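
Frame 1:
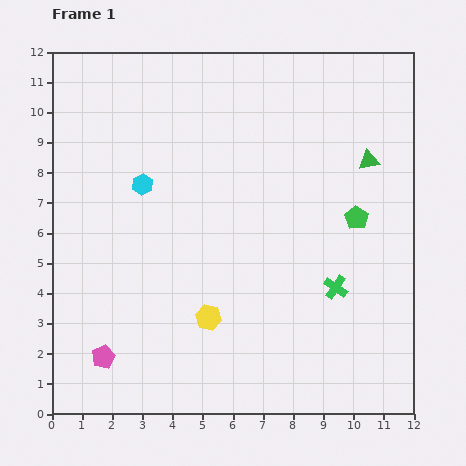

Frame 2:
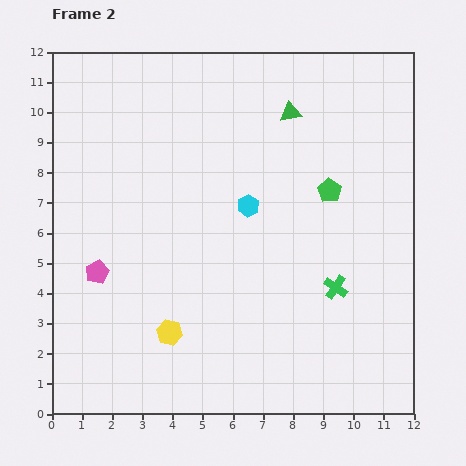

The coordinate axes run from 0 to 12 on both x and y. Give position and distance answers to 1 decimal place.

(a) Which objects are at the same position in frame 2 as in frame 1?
the green cross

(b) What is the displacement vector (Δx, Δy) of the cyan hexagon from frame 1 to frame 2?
(3.5, -0.7)

The cyan hexagon was at (3.0, 7.6) in frame 1 and (6.5, 6.9) in frame 2.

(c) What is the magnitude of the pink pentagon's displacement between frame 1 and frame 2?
2.8

The pink pentagon moved from (1.7, 1.9) to (1.5, 4.7), a distance of √(0.2² + 2.8²) ≈ 2.8.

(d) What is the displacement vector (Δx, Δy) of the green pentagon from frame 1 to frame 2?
(-0.9, 0.9)

The green pentagon was at (10.1, 6.5) in frame 1 and (9.2, 7.4) in frame 2.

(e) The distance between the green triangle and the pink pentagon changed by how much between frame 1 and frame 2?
-2.6

Distance in frame 1: 10.9. Distance in frame 2: 8.3.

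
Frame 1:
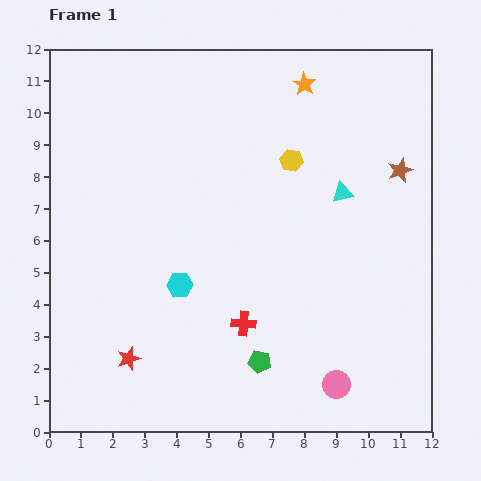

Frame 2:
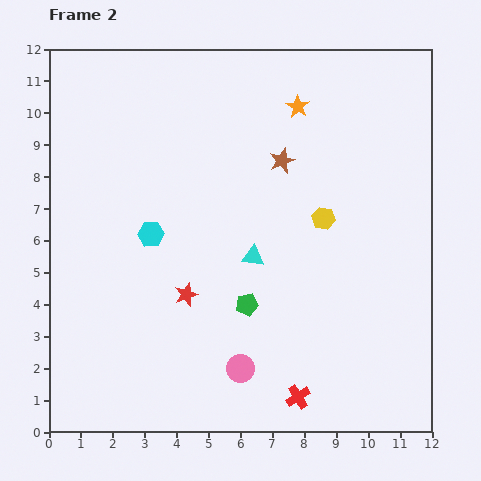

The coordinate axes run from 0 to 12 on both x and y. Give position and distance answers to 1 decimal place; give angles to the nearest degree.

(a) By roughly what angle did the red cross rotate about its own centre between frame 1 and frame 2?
38° counter-clockwise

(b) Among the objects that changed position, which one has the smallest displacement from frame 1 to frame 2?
the orange star

(moved 0.7)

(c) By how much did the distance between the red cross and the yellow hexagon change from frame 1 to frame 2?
+0.4

Distance in frame 1: 5.3. Distance in frame 2: 5.7.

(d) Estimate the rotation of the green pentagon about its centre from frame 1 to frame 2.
22° counter-clockwise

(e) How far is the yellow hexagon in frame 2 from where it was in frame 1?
2.1

The yellow hexagon moved from (7.6, 8.5) to (8.6, 6.7), a distance of √(1.0² + 1.8²) ≈ 2.1.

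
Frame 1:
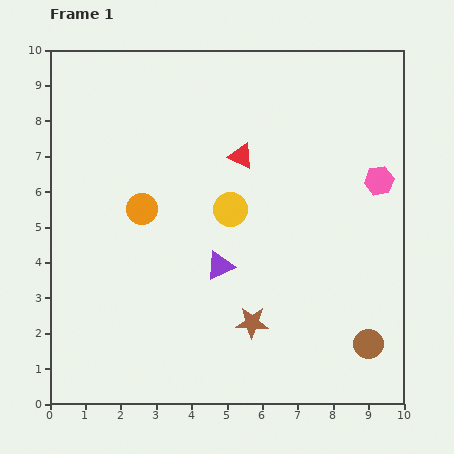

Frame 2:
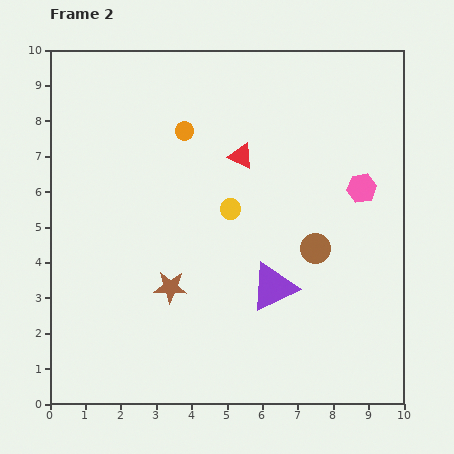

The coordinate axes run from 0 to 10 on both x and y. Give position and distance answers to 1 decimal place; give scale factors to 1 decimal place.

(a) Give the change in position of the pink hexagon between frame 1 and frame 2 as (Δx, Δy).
(-0.5, -0.2)

The pink hexagon was at (9.3, 6.3) in frame 1 and (8.8, 6.1) in frame 2.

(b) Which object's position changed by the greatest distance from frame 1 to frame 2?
the brown circle

(moved 3.1; next 2.5)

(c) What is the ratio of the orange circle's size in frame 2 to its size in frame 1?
0.6×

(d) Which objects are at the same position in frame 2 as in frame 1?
the red triangle, the yellow circle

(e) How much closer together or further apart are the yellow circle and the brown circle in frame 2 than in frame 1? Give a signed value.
-2.8

Distance in frame 1: 5.4. Distance in frame 2: 2.6.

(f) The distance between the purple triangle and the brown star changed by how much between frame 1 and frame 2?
+1.1

Distance in frame 1: 1.8. Distance in frame 2: 2.9.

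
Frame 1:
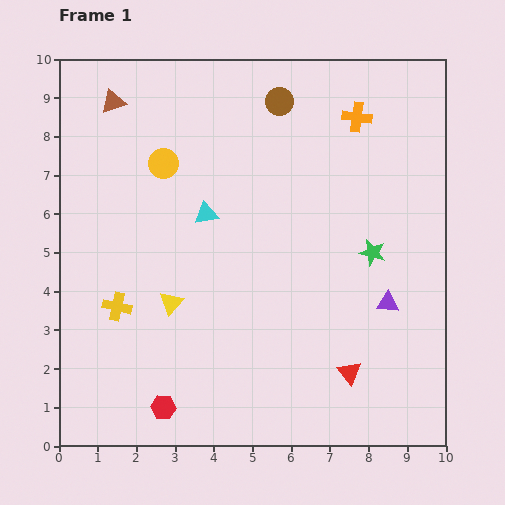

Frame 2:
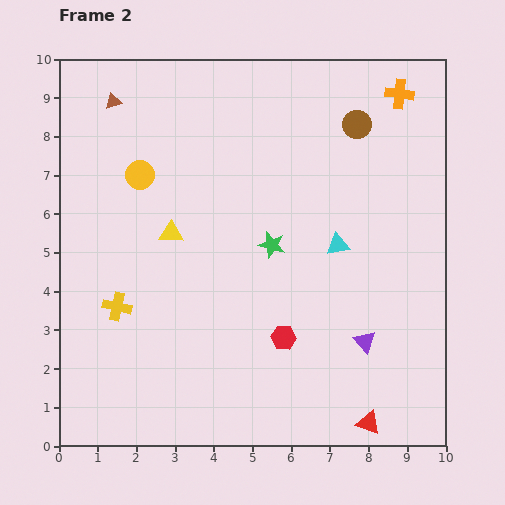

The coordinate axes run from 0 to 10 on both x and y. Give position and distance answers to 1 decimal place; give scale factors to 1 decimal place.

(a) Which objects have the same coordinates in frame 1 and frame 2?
the yellow cross, the brown triangle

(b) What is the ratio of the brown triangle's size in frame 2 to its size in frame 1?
0.7×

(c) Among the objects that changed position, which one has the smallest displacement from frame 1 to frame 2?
the yellow circle

(moved 0.7)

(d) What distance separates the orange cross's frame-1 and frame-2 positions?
1.3

The orange cross moved from (7.7, 8.5) to (8.8, 9.1), a distance of √(1.1² + 0.6²) ≈ 1.3.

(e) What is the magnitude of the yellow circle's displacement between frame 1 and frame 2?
0.7

The yellow circle moved from (2.7, 7.3) to (2.1, 7.0), a distance of √(0.6² + 0.3²) ≈ 0.7.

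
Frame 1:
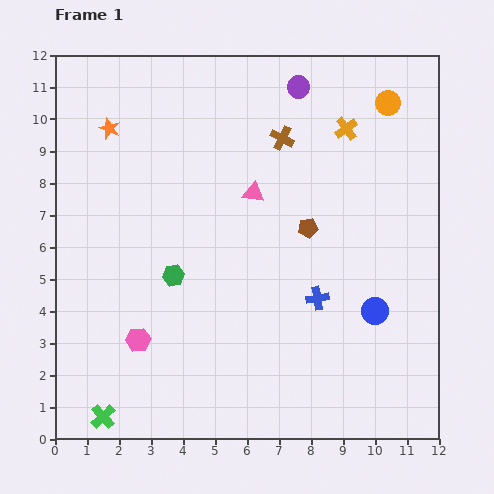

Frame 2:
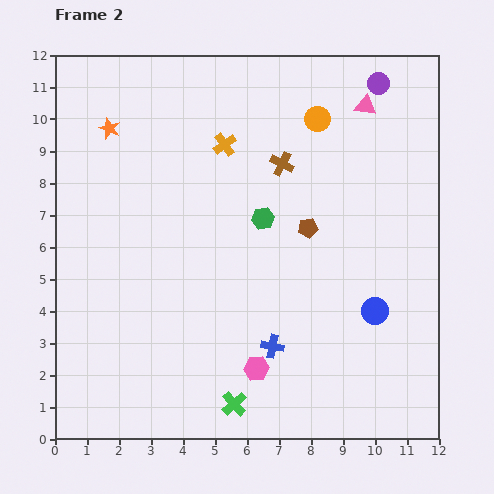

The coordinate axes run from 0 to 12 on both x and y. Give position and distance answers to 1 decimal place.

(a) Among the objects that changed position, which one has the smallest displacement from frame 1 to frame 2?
the brown cross

(moved 0.8)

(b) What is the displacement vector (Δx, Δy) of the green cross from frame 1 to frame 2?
(4.1, 0.4)

The green cross was at (1.5, 0.7) in frame 1 and (5.6, 1.1) in frame 2.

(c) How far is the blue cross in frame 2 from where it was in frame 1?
2.1

The blue cross moved from (8.2, 4.4) to (6.8, 2.9), a distance of √(1.4² + 1.5²) ≈ 2.1.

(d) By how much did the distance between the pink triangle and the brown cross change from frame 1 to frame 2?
+1.3

Distance in frame 1: 1.9. Distance in frame 2: 3.2.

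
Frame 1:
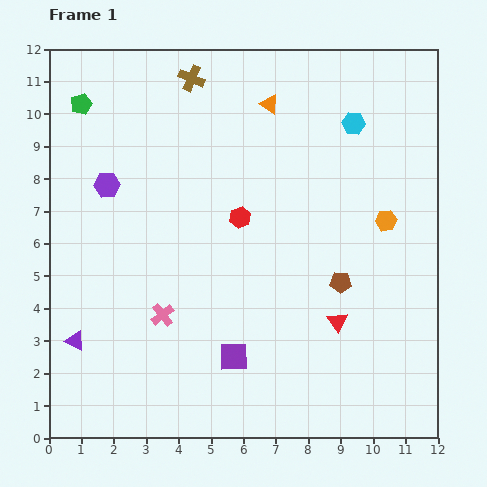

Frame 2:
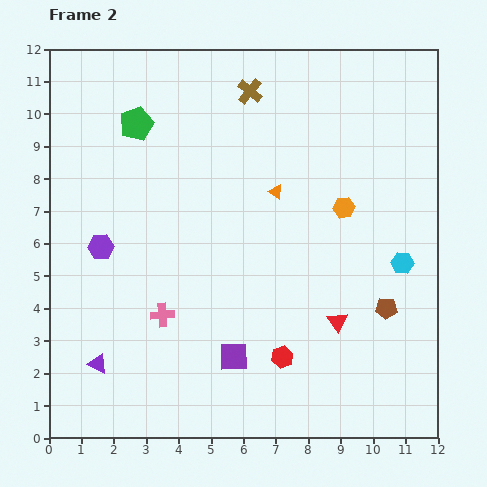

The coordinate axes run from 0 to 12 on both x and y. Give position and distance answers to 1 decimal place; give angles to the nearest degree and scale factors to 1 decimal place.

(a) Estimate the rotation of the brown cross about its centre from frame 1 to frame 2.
16° clockwise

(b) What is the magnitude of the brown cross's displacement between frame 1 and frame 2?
1.8

The brown cross moved from (4.4, 11.1) to (6.2, 10.7), a distance of √(1.8² + 0.4²) ≈ 1.8.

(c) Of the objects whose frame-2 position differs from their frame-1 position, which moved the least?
the purple triangle

(moved 1.0)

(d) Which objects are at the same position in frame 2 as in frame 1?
the red triangle, the purple square, the pink cross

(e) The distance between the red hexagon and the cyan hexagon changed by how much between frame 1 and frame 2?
+0.2

Distance in frame 1: 4.5. Distance in frame 2: 4.7.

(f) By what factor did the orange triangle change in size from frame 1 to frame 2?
0.8×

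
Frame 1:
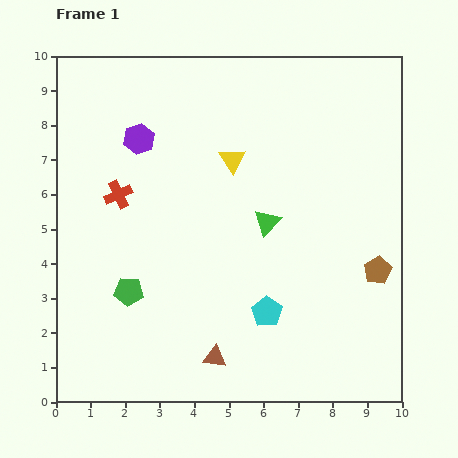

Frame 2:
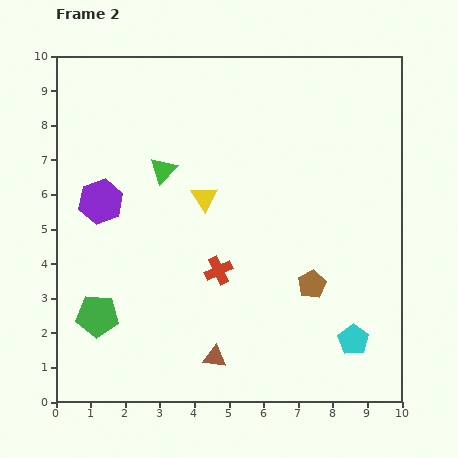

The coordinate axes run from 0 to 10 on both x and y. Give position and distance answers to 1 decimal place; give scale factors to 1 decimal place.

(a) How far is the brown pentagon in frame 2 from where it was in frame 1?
1.9

The brown pentagon moved from (9.3, 3.8) to (7.4, 3.4), a distance of √(1.9² + 0.4²) ≈ 1.9.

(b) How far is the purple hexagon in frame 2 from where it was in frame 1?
2.1

The purple hexagon moved from (2.4, 7.6) to (1.3, 5.8), a distance of √(1.1² + 1.8²) ≈ 2.1.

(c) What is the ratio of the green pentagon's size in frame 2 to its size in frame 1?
1.4×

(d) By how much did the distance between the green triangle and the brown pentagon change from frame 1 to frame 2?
+1.9

Distance in frame 1: 3.5. Distance in frame 2: 5.4.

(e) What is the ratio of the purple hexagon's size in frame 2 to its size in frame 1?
1.5×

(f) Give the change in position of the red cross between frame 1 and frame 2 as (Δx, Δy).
(2.9, -2.2)

The red cross was at (1.8, 6.0) in frame 1 and (4.7, 3.8) in frame 2.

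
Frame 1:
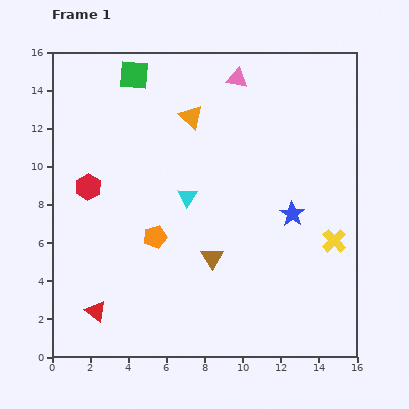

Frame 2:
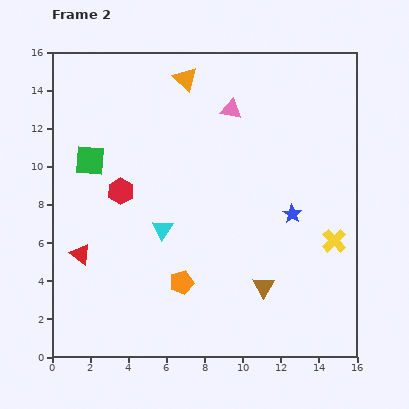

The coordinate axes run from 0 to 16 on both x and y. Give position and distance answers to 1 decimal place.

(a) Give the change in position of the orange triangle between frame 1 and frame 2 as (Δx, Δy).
(-0.3, 2.0)

The orange triangle was at (7.3, 12.6) in frame 1 and (7.0, 14.6) in frame 2.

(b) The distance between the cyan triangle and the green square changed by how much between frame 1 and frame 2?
-1.8

Distance in frame 1: 7.0. Distance in frame 2: 5.2.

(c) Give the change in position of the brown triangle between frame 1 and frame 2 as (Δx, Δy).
(2.7, -1.5)

The brown triangle was at (8.4, 5.2) in frame 1 and (11.1, 3.7) in frame 2.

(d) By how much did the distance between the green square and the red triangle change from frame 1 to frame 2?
-7.7

Distance in frame 1: 12.6. Distance in frame 2: 4.9.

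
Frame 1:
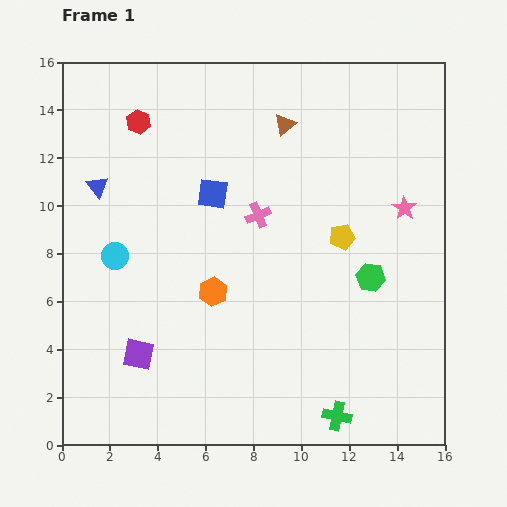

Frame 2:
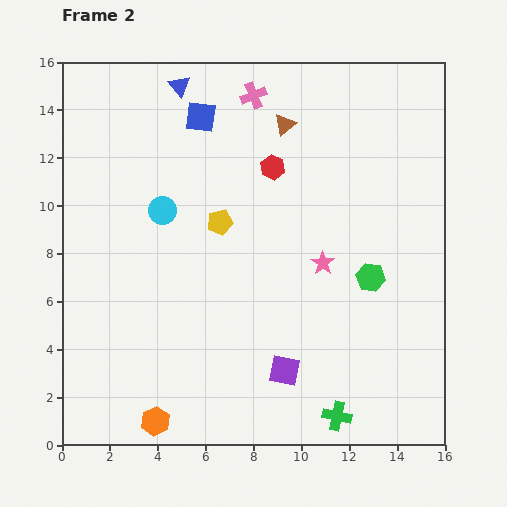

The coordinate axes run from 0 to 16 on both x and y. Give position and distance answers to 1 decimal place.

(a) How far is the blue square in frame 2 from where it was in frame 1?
3.2

The blue square moved from (6.3, 10.5) to (5.8, 13.7), a distance of √(0.5² + 3.2²) ≈ 3.2.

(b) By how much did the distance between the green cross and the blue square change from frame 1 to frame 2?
+3.0

Distance in frame 1: 10.7. Distance in frame 2: 13.7.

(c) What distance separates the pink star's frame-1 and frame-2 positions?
4.1

The pink star moved from (14.3, 9.9) to (10.9, 7.6), a distance of √(3.4² + 2.3²) ≈ 4.1.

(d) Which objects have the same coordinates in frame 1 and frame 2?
the brown triangle, the green cross, the green hexagon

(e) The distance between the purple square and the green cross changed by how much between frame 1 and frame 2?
-5.8

Distance in frame 1: 8.7. Distance in frame 2: 2.9.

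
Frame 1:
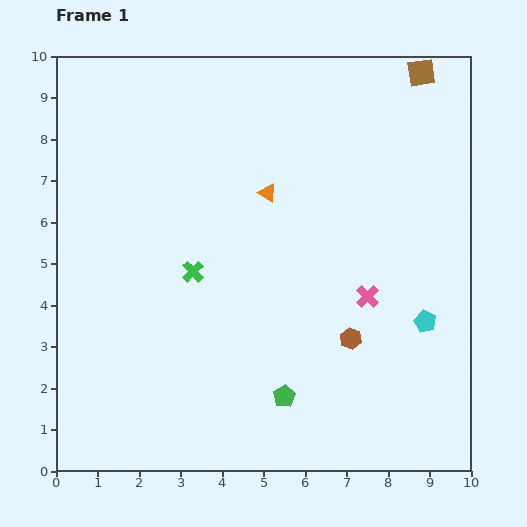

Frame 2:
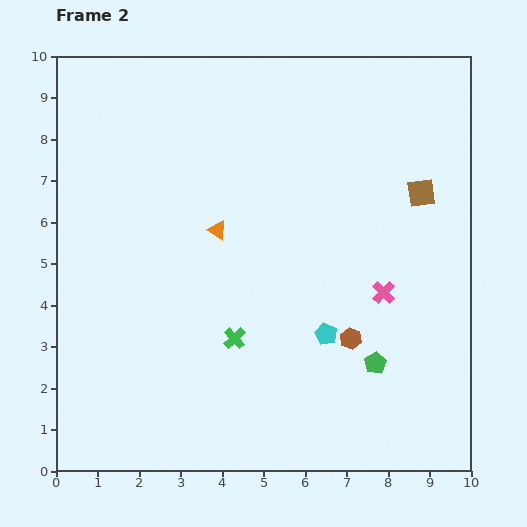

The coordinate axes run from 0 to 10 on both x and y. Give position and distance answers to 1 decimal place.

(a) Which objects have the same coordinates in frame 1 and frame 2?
the brown hexagon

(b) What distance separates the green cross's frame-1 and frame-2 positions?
1.9

The green cross moved from (3.3, 4.8) to (4.3, 3.2), a distance of √(1.0² + 1.6²) ≈ 1.9.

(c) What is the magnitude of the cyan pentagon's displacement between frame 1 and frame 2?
2.4

The cyan pentagon moved from (8.9, 3.6) to (6.5, 3.3), a distance of √(2.4² + 0.3²) ≈ 2.4.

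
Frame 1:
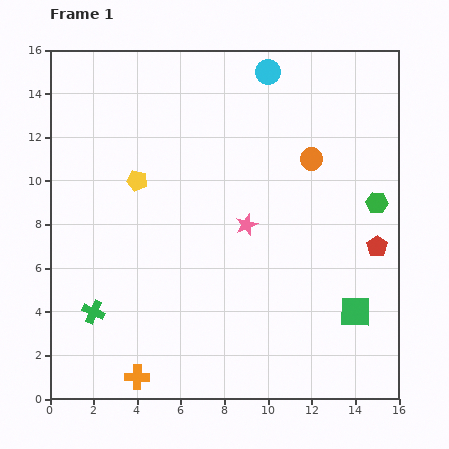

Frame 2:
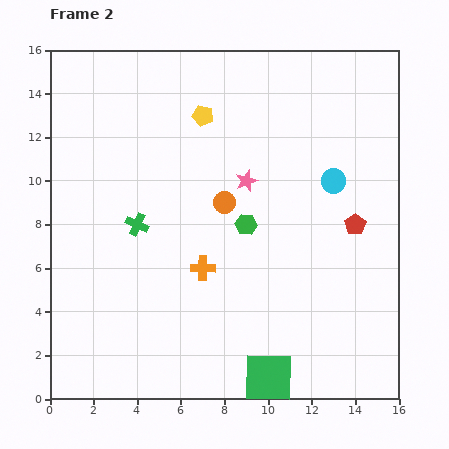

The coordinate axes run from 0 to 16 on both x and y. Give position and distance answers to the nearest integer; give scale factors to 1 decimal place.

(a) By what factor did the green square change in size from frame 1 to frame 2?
1.6×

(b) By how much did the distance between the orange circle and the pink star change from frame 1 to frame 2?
-3

Distance in frame 1: 4. Distance in frame 2: 1.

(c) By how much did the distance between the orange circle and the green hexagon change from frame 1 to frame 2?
-3

Distance in frame 1: 4. Distance in frame 2: 1.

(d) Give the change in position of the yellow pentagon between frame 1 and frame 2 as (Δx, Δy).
(3, 3)

The yellow pentagon was at (4, 10) in frame 1 and (7, 13) in frame 2.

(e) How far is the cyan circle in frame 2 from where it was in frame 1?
6

The cyan circle moved from (10, 15) to (13, 10), a distance of √(3² + 5²) ≈ 6.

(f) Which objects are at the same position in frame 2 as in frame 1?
none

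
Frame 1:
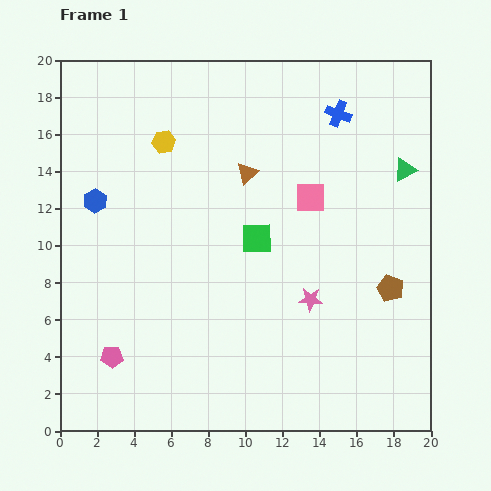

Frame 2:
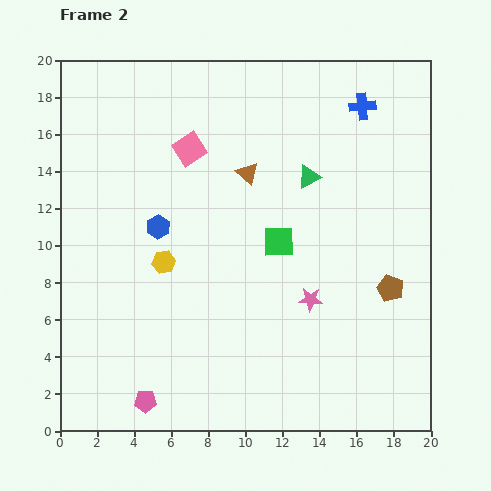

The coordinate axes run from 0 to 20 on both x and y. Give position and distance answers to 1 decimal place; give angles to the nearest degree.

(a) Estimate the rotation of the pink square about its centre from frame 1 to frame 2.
32° counter-clockwise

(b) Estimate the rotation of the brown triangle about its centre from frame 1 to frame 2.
33° counter-clockwise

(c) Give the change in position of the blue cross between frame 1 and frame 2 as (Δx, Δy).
(1.3, 0.4)

The blue cross was at (15.0, 17.1) in frame 1 and (16.3, 17.5) in frame 2.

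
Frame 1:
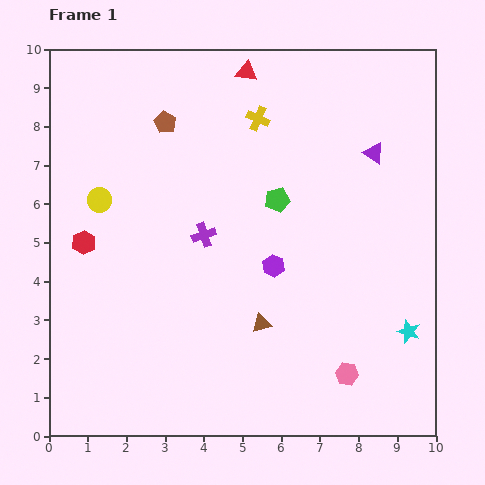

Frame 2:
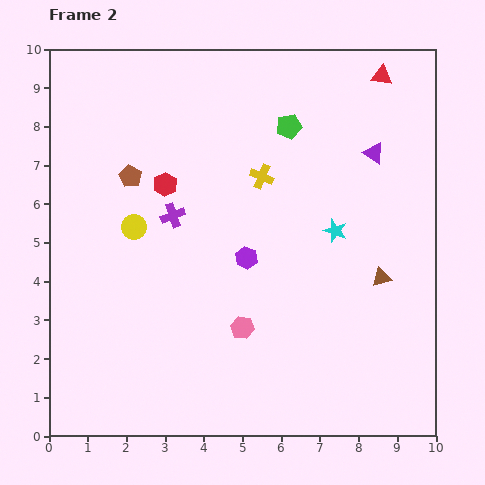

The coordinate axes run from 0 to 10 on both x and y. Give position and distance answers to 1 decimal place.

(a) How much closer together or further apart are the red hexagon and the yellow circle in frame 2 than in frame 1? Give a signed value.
+0.2

Distance in frame 1: 1.2. Distance in frame 2: 1.4.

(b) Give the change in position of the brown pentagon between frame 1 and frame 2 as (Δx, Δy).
(-0.9, -1.4)

The brown pentagon was at (3.0, 8.1) in frame 1 and (2.1, 6.7) in frame 2.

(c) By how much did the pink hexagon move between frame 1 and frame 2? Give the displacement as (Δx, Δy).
(-2.7, 1.2)

The pink hexagon was at (7.7, 1.6) in frame 1 and (5.0, 2.8) in frame 2.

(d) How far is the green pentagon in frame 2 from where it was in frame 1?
1.9

The green pentagon moved from (5.9, 6.1) to (6.2, 8.0), a distance of √(0.3² + 1.9²) ≈ 1.9.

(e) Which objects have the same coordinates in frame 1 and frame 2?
the purple triangle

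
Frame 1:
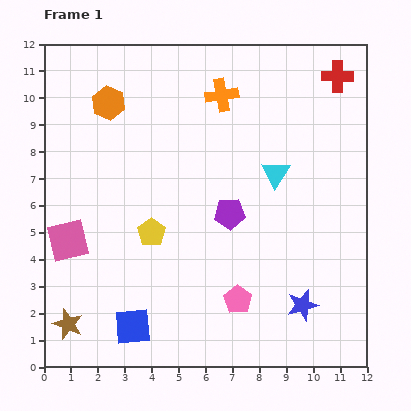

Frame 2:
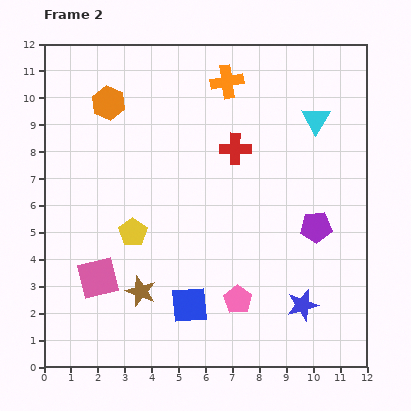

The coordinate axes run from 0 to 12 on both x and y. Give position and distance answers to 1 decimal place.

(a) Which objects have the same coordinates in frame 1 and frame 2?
the orange hexagon, the blue star, the pink pentagon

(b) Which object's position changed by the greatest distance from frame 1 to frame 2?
the red cross

(moved 4.7; next 3.2)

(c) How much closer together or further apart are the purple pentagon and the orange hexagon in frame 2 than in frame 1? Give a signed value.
+2.9

Distance in frame 1: 6.1. Distance in frame 2: 9.0.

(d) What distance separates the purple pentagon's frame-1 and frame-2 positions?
3.2

The purple pentagon moved from (6.9, 5.7) to (10.1, 5.2), a distance of √(3.2² + 0.5²) ≈ 3.2.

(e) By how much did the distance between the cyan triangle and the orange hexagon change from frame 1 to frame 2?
+1.0

Distance in frame 1: 6.7. Distance in frame 2: 7.7.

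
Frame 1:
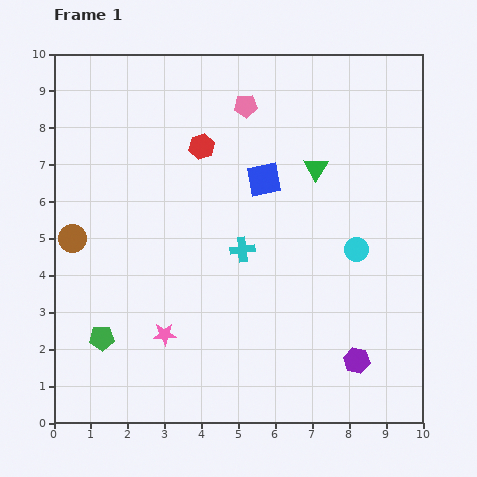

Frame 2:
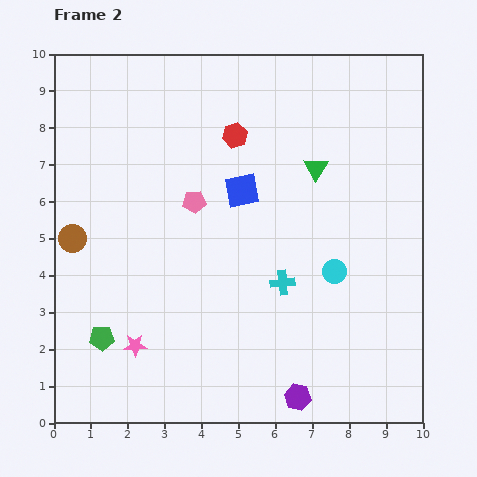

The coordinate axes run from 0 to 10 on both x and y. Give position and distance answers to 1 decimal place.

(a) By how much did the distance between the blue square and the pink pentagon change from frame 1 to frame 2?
-0.8

Distance in frame 1: 2.1. Distance in frame 2: 1.3.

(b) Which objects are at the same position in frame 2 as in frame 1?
the brown circle, the green pentagon, the green triangle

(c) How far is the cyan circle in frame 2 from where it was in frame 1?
0.8

The cyan circle moved from (8.2, 4.7) to (7.6, 4.1), a distance of √(0.6² + 0.6²) ≈ 0.8.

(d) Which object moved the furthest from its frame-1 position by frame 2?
the pink pentagon

(moved 3.0; next 1.9)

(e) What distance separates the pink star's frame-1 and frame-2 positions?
0.9

The pink star moved from (3.0, 2.4) to (2.2, 2.1), a distance of √(0.8² + 0.3²) ≈ 0.9.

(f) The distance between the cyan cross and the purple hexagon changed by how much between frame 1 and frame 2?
-1.2

Distance in frame 1: 4.3. Distance in frame 2: 3.1.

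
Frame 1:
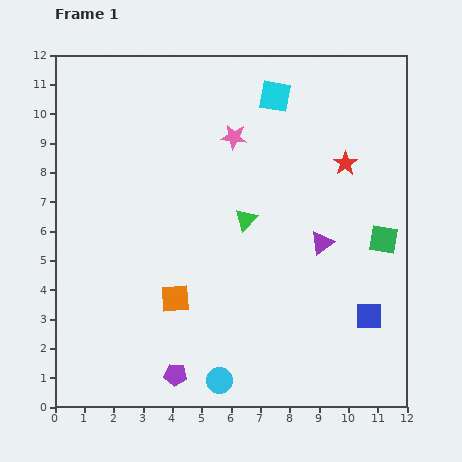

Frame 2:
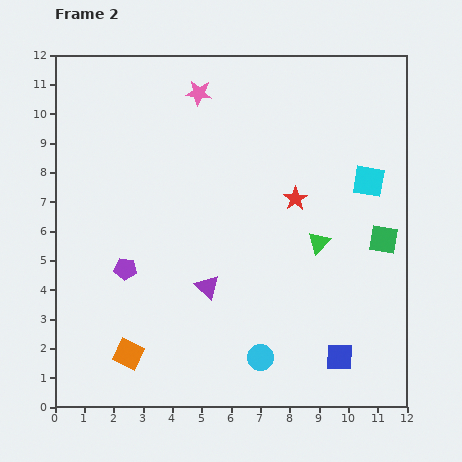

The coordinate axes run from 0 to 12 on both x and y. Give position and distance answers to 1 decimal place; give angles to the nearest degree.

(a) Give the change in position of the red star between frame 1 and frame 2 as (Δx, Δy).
(-1.7, -1.2)

The red star was at (9.9, 8.3) in frame 1 and (8.2, 7.1) in frame 2.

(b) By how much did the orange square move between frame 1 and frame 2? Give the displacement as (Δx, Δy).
(-1.6, -1.9)

The orange square was at (4.1, 3.7) in frame 1 and (2.5, 1.8) in frame 2.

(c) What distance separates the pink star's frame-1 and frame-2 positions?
1.9

The pink star moved from (6.1, 9.2) to (4.9, 10.7), a distance of √(1.2² + 1.5²) ≈ 1.9.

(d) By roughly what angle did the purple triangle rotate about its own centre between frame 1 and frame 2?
41° counter-clockwise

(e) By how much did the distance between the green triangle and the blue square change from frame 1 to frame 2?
-1.3

Distance in frame 1: 5.3. Distance in frame 2: 4.0.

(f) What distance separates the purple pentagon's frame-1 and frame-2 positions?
4.0

The purple pentagon moved from (4.1, 1.1) to (2.4, 4.7), a distance of √(1.7² + 3.6²) ≈ 4.0.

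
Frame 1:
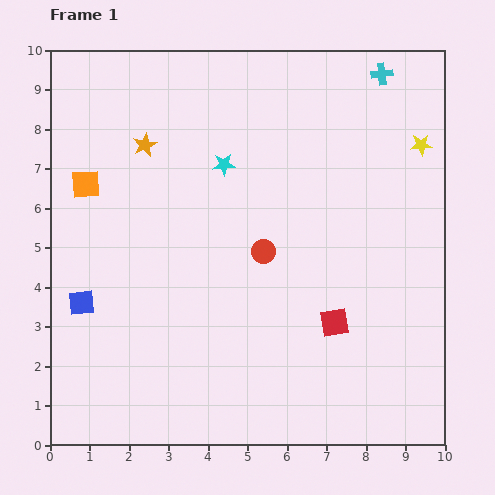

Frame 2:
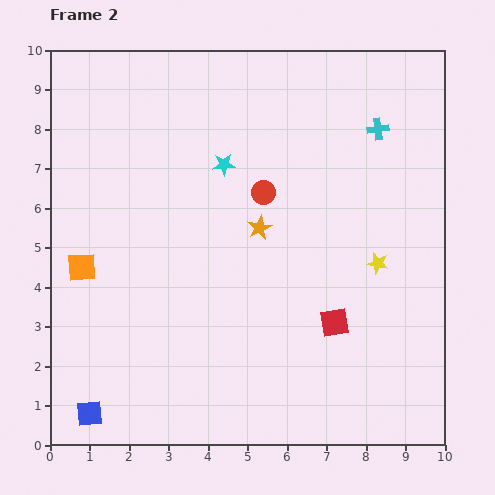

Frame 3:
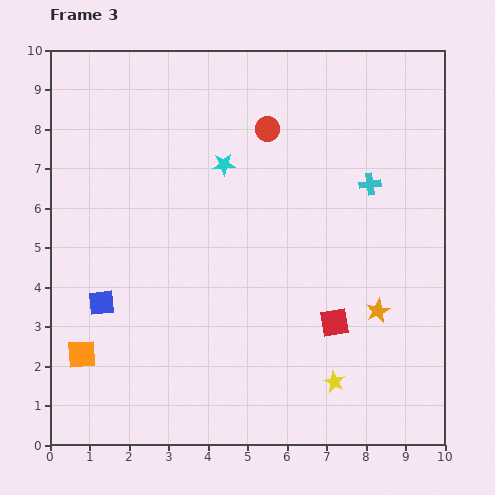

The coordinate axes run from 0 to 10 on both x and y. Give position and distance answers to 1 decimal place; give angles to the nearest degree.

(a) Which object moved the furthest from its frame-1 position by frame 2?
the orange star

(moved 3.6; next 3.2)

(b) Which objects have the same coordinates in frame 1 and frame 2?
the red square, the cyan star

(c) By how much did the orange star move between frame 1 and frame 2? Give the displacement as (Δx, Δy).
(2.9, -2.1)

The orange star was at (2.4, 7.6) in frame 1 and (5.3, 5.5) in frame 2.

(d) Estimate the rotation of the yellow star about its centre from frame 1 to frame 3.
30° clockwise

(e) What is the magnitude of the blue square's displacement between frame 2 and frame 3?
2.8

The blue square moved from (1.0, 0.8) to (1.3, 3.6), a distance of √(0.3² + 2.8²) ≈ 2.8.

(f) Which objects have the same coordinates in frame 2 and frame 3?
the red square, the cyan star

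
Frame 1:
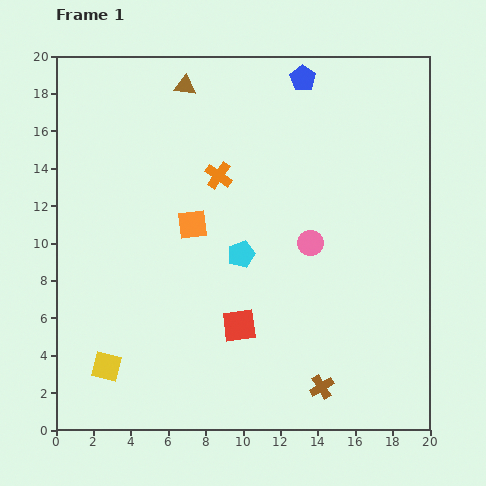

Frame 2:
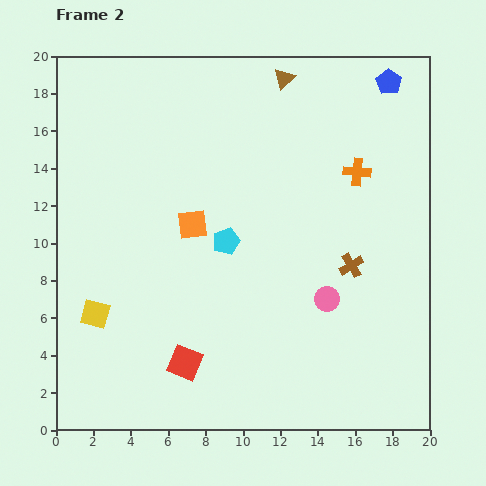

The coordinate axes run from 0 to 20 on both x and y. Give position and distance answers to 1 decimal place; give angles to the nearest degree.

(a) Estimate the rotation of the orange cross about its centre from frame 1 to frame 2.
30° counter-clockwise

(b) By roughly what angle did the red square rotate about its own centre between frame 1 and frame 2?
30° clockwise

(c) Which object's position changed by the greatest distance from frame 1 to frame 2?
the orange cross

(moved 7.4; next 6.7)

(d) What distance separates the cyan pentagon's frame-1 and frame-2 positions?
1.1

The cyan pentagon moved from (9.9, 9.4) to (9.1, 10.1), a distance of √(0.8² + 0.7²) ≈ 1.1.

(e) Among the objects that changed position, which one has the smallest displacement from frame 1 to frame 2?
the cyan pentagon

(moved 1.1)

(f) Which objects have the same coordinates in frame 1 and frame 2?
the orange square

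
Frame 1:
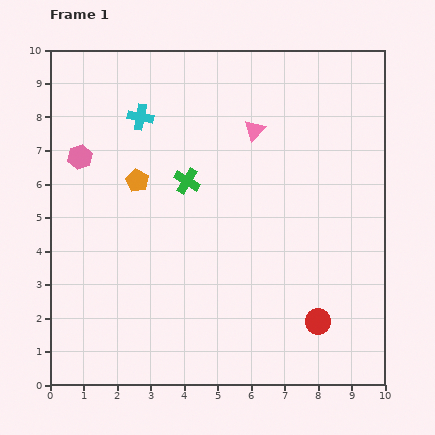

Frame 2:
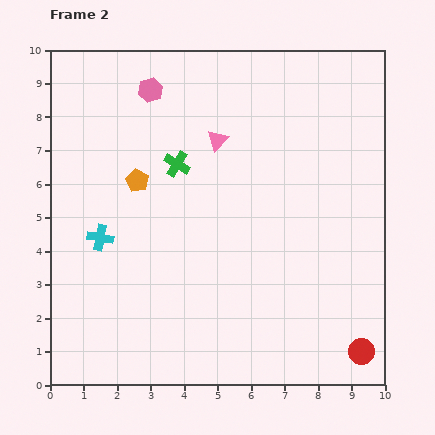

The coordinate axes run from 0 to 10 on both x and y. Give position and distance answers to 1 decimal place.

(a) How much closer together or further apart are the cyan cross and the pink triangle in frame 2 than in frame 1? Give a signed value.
+1.1

Distance in frame 1: 3.4. Distance in frame 2: 4.5.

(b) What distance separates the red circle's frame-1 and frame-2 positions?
1.6

The red circle moved from (8.0, 1.9) to (9.3, 1.0), a distance of √(1.3² + 0.9²) ≈ 1.6.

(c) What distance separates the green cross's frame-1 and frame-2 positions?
0.6

The green cross moved from (4.1, 6.1) to (3.8, 6.6), a distance of √(0.3² + 0.5²) ≈ 0.6.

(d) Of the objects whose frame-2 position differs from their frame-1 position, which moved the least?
the green cross

(moved 0.6)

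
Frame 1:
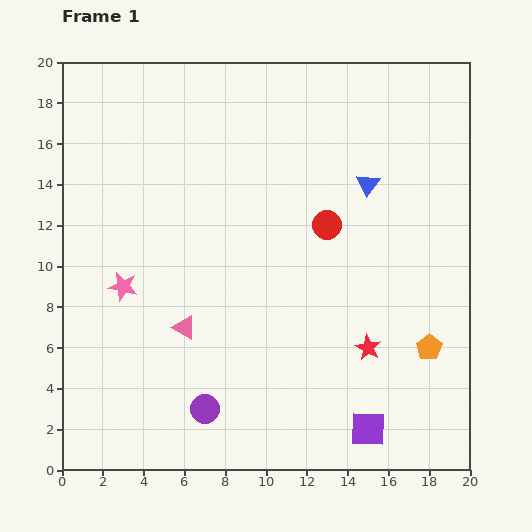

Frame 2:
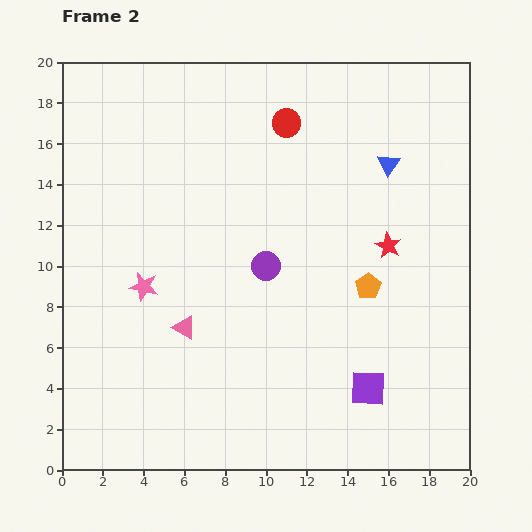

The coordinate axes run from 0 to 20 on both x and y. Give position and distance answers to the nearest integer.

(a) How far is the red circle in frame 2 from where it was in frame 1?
5

The red circle moved from (13, 12) to (11, 17), a distance of √(2² + 5²) ≈ 5.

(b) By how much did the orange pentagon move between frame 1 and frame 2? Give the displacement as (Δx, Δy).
(-3, 3)

The orange pentagon was at (18, 6) in frame 1 and (15, 9) in frame 2.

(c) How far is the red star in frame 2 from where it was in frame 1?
5

The red star moved from (15, 6) to (16, 11), a distance of √(1² + 5²) ≈ 5.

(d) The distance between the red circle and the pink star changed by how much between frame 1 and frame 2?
+1

Distance in frame 1: 10. Distance in frame 2: 11.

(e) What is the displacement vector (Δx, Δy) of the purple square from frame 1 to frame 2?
(0, 2)

The purple square was at (15, 2) in frame 1 and (15, 4) in frame 2.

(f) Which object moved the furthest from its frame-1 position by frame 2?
the purple circle

(moved 8; next 5)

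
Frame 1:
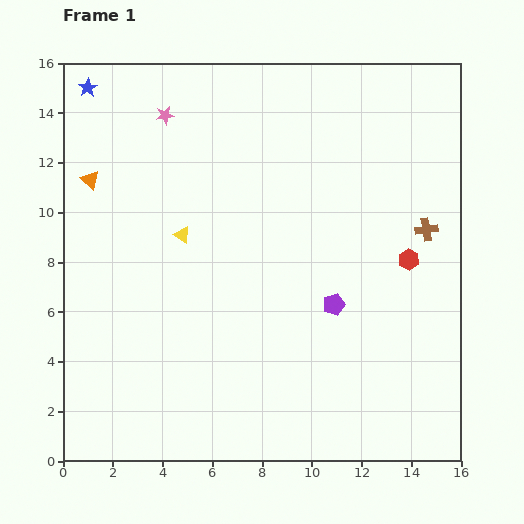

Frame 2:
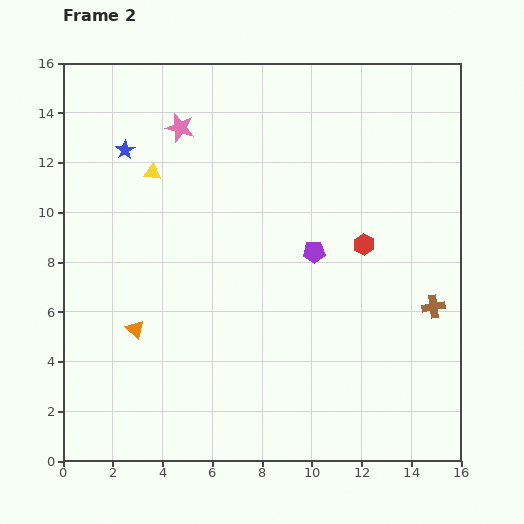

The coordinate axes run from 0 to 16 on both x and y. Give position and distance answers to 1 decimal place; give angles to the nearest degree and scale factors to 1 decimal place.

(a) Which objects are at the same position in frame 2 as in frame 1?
none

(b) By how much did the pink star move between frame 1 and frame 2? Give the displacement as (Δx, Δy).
(0.6, -0.5)

The pink star was at (4.1, 13.9) in frame 1 and (4.7, 13.4) in frame 2.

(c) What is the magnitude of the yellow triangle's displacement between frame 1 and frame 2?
2.8

The yellow triangle moved from (4.8, 9.1) to (3.6, 11.6), a distance of √(1.2² + 2.5²) ≈ 2.8.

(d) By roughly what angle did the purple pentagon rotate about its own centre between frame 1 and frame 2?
16° clockwise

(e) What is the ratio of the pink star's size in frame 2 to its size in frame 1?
1.6×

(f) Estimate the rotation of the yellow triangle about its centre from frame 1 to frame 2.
27° counter-clockwise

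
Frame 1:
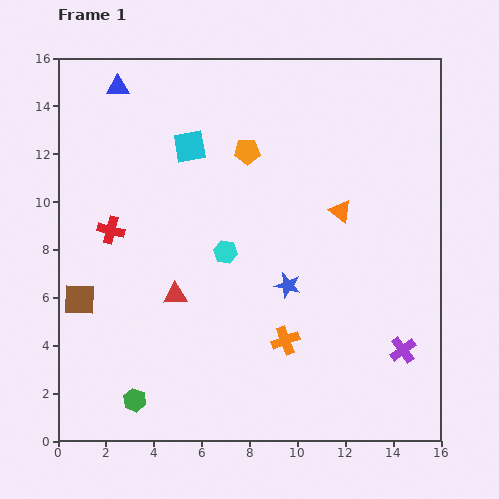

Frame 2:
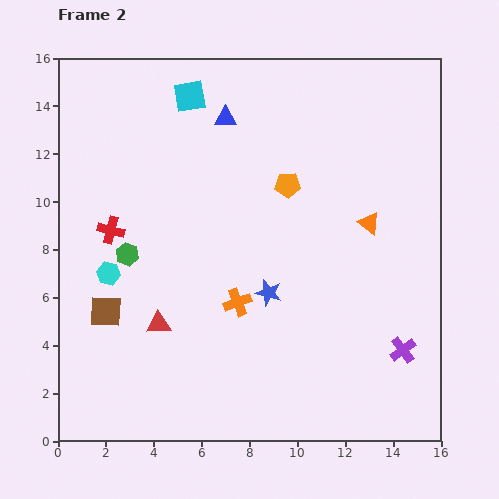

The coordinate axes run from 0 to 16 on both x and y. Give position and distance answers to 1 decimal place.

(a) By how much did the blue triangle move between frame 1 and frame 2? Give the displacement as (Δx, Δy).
(4.5, -1.3)

The blue triangle was at (2.5, 14.8) in frame 1 and (7.0, 13.5) in frame 2.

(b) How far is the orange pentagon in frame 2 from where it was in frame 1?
2.2

The orange pentagon moved from (7.9, 12.1) to (9.6, 10.7), a distance of √(1.7² + 1.4²) ≈ 2.2.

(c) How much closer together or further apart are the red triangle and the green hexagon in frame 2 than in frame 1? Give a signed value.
-1.5

Distance in frame 1: 4.7. Distance in frame 2: 3.2.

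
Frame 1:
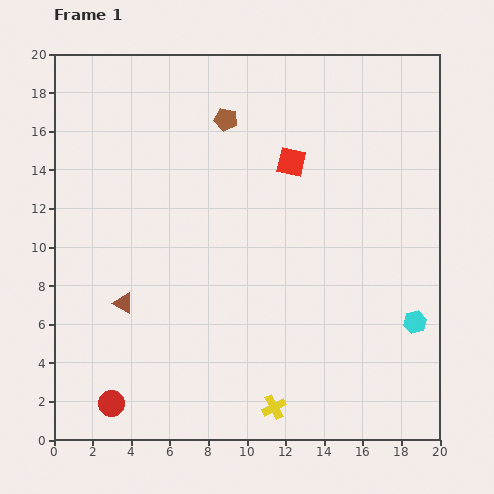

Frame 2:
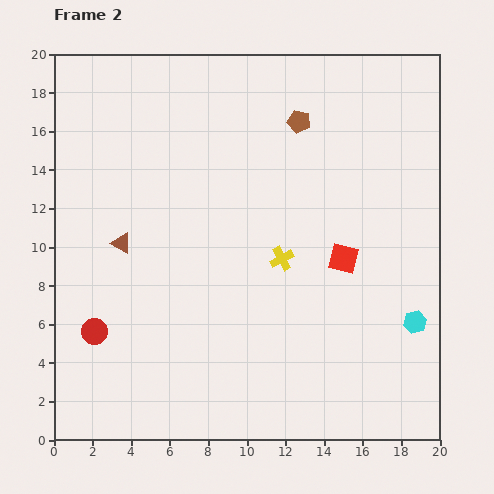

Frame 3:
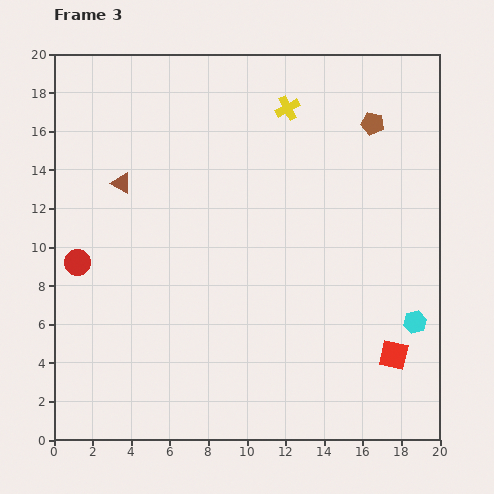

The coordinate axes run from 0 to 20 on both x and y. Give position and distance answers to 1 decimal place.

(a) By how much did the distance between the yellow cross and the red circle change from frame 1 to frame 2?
+2.0

Distance in frame 1: 8.4. Distance in frame 2: 10.4.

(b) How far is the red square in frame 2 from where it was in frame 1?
5.7

The red square moved from (12.3, 14.4) to (15.0, 9.4), a distance of √(2.7² + 5.0²) ≈ 5.7.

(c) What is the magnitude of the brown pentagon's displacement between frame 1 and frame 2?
3.8

The brown pentagon moved from (8.9, 16.6) to (12.7, 16.5), a distance of √(3.8² + 0.1²) ≈ 3.8.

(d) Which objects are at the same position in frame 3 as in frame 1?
the cyan hexagon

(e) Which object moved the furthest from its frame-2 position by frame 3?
the yellow cross

(moved 7.8; next 5.6)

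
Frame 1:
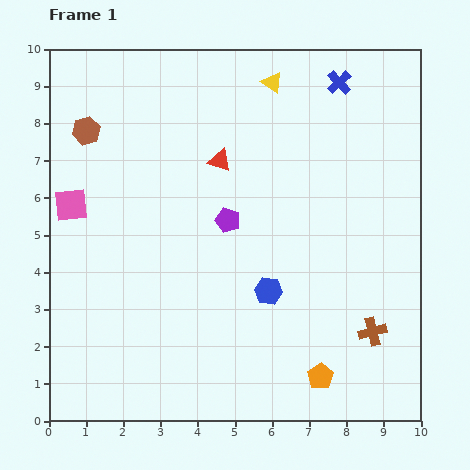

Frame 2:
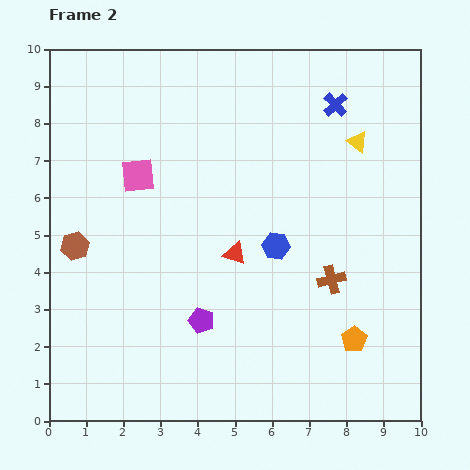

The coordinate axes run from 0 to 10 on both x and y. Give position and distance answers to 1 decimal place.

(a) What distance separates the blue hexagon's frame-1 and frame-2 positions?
1.2

The blue hexagon moved from (5.9, 3.5) to (6.1, 4.7), a distance of √(0.2² + 1.2²) ≈ 1.2.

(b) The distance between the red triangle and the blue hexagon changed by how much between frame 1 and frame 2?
-2.6

Distance in frame 1: 3.7. Distance in frame 2: 1.1.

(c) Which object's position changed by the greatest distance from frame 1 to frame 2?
the brown hexagon

(moved 3.1; next 2.8)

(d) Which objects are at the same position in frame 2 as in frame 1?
none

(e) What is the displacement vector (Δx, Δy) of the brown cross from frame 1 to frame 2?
(-1.1, 1.4)

The brown cross was at (8.7, 2.4) in frame 1 and (7.6, 3.8) in frame 2.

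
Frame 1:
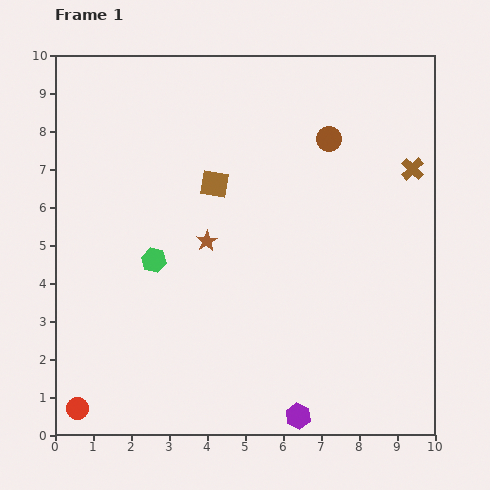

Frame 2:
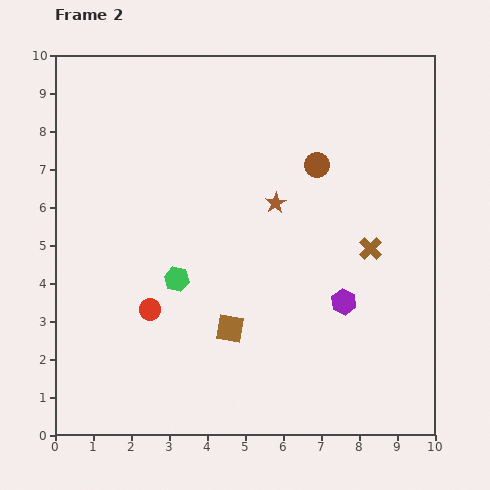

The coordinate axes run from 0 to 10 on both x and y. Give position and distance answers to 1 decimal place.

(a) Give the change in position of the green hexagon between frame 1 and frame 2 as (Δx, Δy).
(0.6, -0.5)

The green hexagon was at (2.6, 4.6) in frame 1 and (3.2, 4.1) in frame 2.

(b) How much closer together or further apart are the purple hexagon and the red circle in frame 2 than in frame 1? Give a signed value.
-0.7

Distance in frame 1: 5.8. Distance in frame 2: 5.1.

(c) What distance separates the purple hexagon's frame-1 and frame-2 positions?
3.2

The purple hexagon moved from (6.4, 0.5) to (7.6, 3.5), a distance of √(1.2² + 3.0²) ≈ 3.2.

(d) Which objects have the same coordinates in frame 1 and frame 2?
none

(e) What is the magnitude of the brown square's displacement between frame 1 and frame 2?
3.8

The brown square moved from (4.2, 6.6) to (4.6, 2.8), a distance of √(0.4² + 3.8²) ≈ 3.8.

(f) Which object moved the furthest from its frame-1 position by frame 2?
the brown square

(moved 3.8; next 3.2)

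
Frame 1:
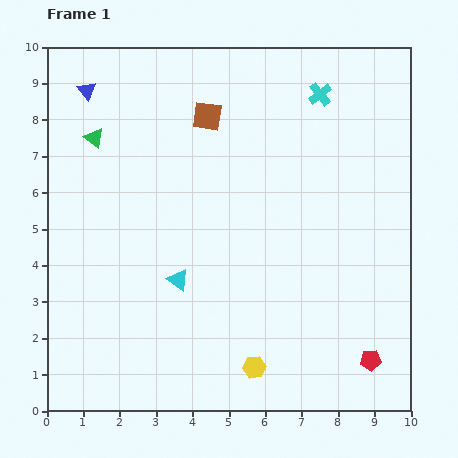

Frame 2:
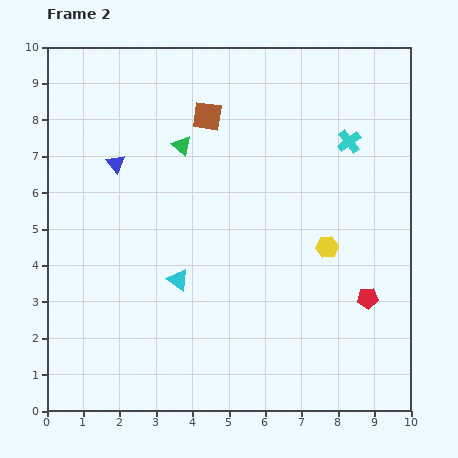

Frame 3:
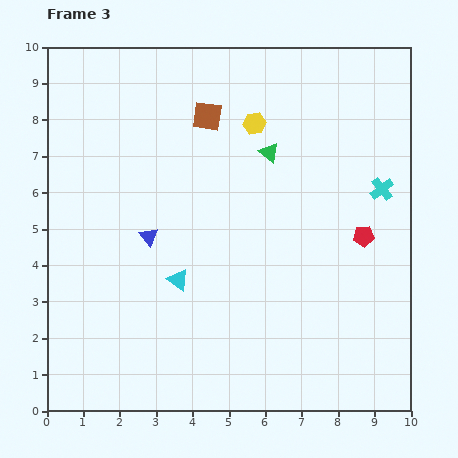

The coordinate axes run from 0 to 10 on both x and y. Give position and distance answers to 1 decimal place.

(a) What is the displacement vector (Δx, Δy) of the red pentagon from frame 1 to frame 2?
(-0.1, 1.7)

The red pentagon was at (8.9, 1.4) in frame 1 and (8.8, 3.1) in frame 2.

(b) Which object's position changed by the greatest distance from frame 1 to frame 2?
the yellow hexagon

(moved 3.9; next 2.4)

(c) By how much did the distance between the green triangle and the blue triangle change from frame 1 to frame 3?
+2.7

Distance in frame 1: 1.3. Distance in frame 3: 4.0.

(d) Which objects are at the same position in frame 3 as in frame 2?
the cyan triangle, the brown square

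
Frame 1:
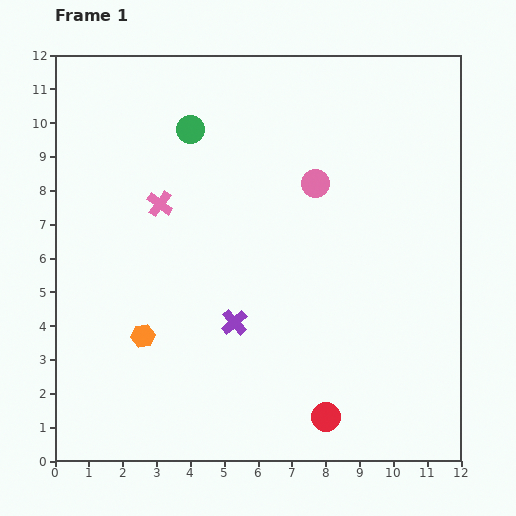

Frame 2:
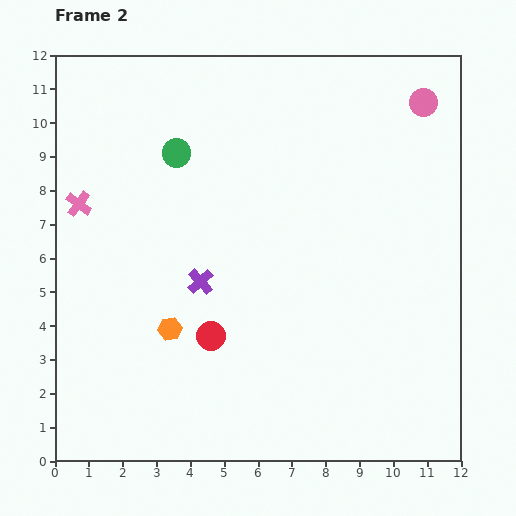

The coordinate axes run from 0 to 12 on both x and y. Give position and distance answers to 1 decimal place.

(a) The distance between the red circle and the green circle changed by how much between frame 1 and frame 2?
-3.9

Distance in frame 1: 9.4. Distance in frame 2: 5.5.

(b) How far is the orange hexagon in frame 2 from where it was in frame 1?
0.8

The orange hexagon moved from (2.6, 3.7) to (3.4, 3.9), a distance of √(0.8² + 0.2²) ≈ 0.8.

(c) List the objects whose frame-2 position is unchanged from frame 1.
none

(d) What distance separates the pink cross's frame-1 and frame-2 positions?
2.4

The pink cross moved from (3.1, 7.6) to (0.7, 7.6), a distance of √(2.4² + 0.0²) ≈ 2.4.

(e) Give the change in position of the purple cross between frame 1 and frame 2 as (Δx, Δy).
(-1.0, 1.2)

The purple cross was at (5.3, 4.1) in frame 1 and (4.3, 5.3) in frame 2.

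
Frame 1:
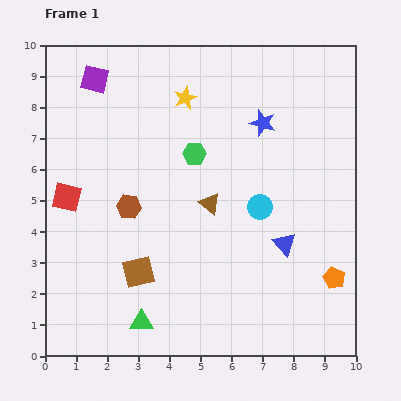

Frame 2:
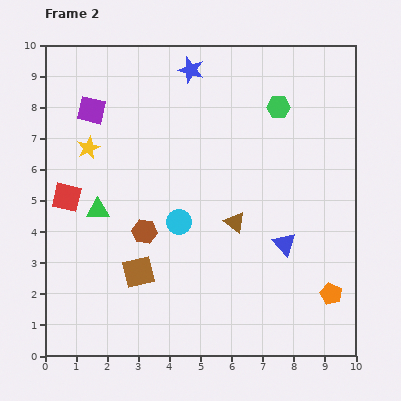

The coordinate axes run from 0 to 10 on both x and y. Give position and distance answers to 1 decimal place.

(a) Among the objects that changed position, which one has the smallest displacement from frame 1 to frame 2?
the orange pentagon

(moved 0.5)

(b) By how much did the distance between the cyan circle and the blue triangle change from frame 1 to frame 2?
+2.1

Distance in frame 1: 1.4. Distance in frame 2: 3.5.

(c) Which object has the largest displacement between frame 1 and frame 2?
the green triangle

(moved 3.9; next 3.5)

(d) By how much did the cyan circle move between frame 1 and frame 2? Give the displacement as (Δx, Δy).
(-2.6, -0.5)

The cyan circle was at (6.9, 4.8) in frame 1 and (4.3, 4.3) in frame 2.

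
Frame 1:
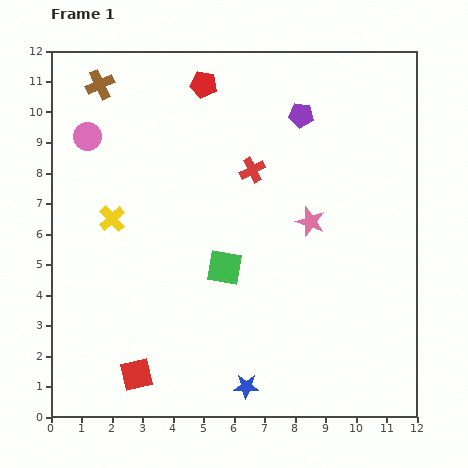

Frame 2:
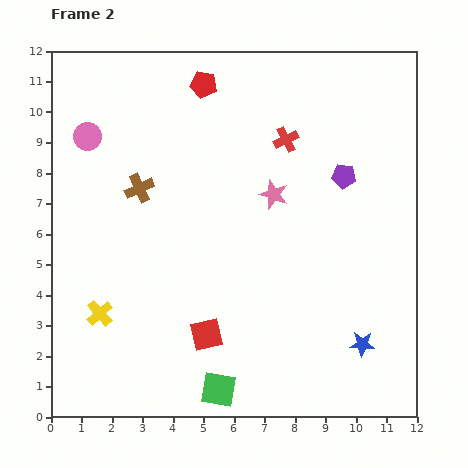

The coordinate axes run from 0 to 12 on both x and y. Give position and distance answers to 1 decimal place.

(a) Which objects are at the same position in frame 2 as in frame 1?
the red pentagon, the pink circle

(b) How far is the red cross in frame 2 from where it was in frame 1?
1.5

The red cross moved from (6.6, 8.1) to (7.7, 9.1), a distance of √(1.1² + 1.0²) ≈ 1.5.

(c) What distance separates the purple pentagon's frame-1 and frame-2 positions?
2.4

The purple pentagon moved from (8.2, 9.9) to (9.6, 7.9), a distance of √(1.4² + 2.0²) ≈ 2.4.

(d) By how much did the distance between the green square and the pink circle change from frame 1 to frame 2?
+3.1

Distance in frame 1: 6.2. Distance in frame 2: 9.3.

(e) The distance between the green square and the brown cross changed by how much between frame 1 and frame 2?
-0.2

Distance in frame 1: 7.3. Distance in frame 2: 7.1.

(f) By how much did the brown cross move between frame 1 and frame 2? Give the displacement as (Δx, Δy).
(1.3, -3.4)

The brown cross was at (1.6, 10.9) in frame 1 and (2.9, 7.5) in frame 2.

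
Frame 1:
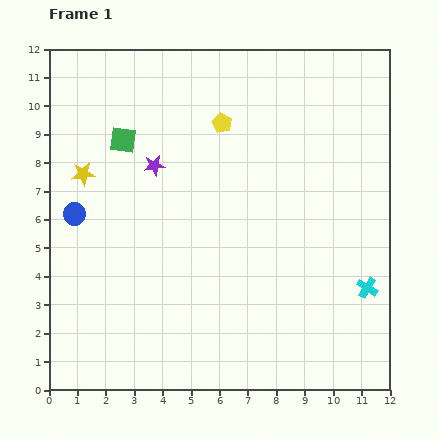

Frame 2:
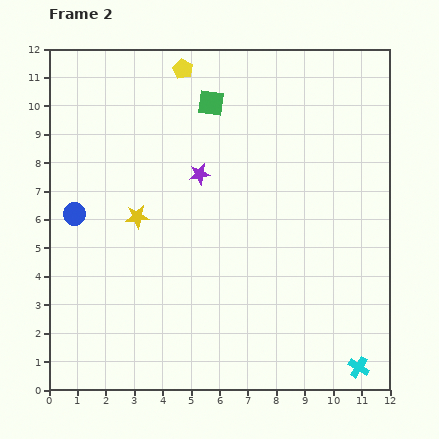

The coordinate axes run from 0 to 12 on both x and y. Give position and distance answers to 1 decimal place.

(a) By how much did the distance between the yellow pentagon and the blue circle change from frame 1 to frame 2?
+0.3

Distance in frame 1: 6.1. Distance in frame 2: 6.4.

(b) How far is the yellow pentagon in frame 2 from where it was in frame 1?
2.4

The yellow pentagon moved from (6.1, 9.4) to (4.7, 11.3), a distance of √(1.4² + 1.9²) ≈ 2.4.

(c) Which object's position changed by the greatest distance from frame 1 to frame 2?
the green square

(moved 3.4; next 2.8)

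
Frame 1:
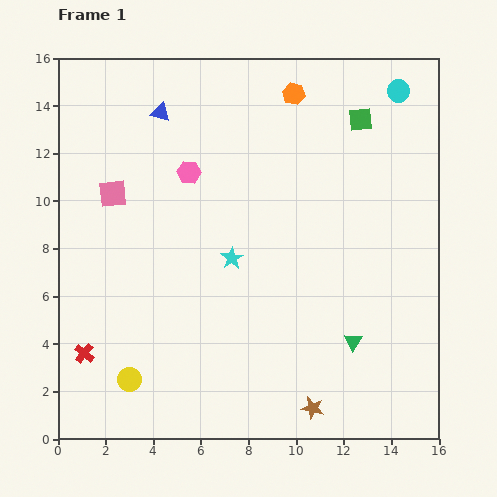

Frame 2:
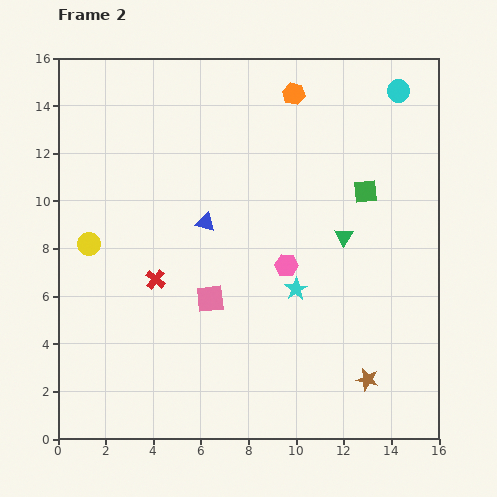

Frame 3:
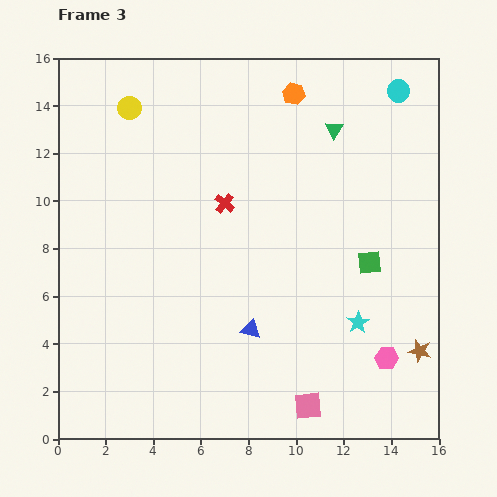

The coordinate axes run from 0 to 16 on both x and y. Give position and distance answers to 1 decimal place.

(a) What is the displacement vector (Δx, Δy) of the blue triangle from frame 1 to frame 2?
(1.9, -4.6)

The blue triangle was at (4.3, 13.7) in frame 1 and (6.2, 9.1) in frame 2.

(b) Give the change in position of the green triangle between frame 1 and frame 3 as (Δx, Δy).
(-0.8, 8.9)

The green triangle was at (12.4, 4.1) in frame 1 and (11.6, 13.0) in frame 3.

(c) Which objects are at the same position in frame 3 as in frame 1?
the cyan circle, the orange hexagon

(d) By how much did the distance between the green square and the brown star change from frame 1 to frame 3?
-8.0

Distance in frame 1: 12.3. Distance in frame 3: 4.3.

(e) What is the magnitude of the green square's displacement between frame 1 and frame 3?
6.0

The green square moved from (12.7, 13.4) to (13.1, 7.4), a distance of √(0.4² + 6.0²) ≈ 6.0.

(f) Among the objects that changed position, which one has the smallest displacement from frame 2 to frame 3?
the brown star

(moved 2.5)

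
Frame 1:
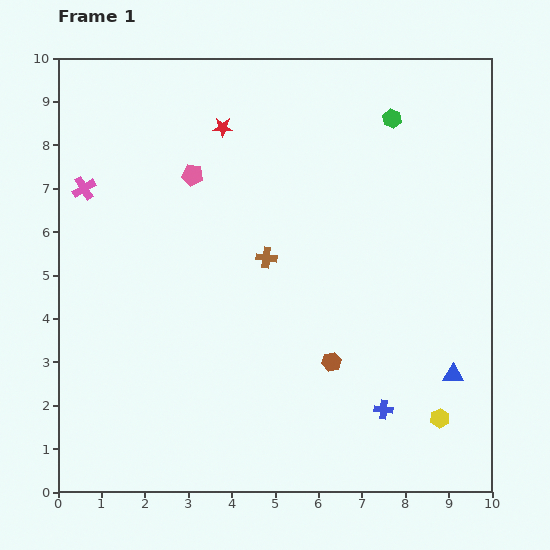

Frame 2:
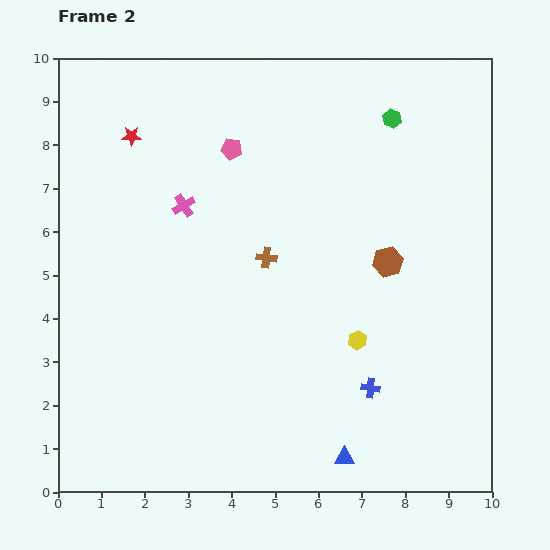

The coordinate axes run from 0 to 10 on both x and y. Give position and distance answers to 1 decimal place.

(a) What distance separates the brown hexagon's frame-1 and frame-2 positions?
2.6

The brown hexagon moved from (6.3, 3.0) to (7.6, 5.3), a distance of √(1.3² + 2.3²) ≈ 2.6.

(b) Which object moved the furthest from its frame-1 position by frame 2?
the blue triangle

(moved 3.1; next 2.6)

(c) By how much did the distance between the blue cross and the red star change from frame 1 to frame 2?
+0.5

Distance in frame 1: 7.5. Distance in frame 2: 8.0.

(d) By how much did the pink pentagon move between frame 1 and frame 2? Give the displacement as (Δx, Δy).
(0.9, 0.6)

The pink pentagon was at (3.1, 7.3) in frame 1 and (4.0, 7.9) in frame 2.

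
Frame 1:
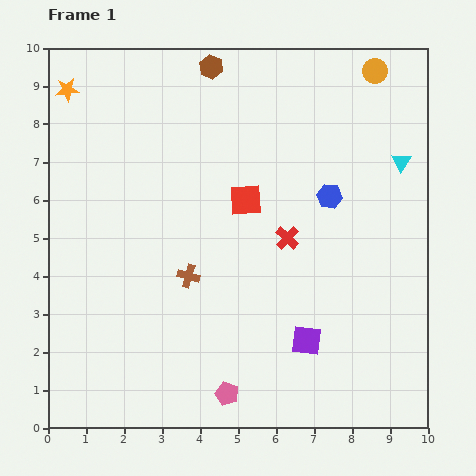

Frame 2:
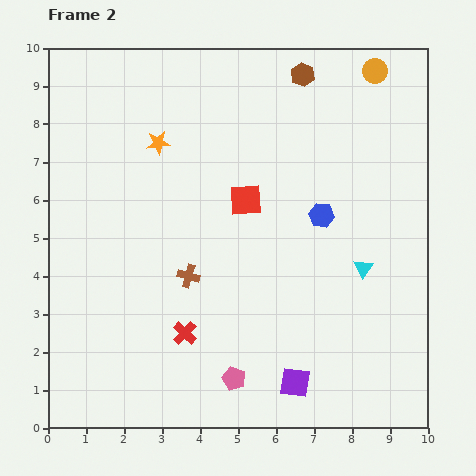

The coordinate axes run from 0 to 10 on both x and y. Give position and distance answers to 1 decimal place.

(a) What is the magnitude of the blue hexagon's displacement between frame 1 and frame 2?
0.5

The blue hexagon moved from (7.4, 6.1) to (7.2, 5.6), a distance of √(0.2² + 0.5²) ≈ 0.5.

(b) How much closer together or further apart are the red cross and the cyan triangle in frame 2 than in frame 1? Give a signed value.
+1.4

Distance in frame 1: 3.6. Distance in frame 2: 5.0.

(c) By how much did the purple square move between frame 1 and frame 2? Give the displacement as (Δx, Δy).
(-0.3, -1.1)

The purple square was at (6.8, 2.3) in frame 1 and (6.5, 1.2) in frame 2.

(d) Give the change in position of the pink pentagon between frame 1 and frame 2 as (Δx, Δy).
(0.2, 0.4)

The pink pentagon was at (4.7, 0.9) in frame 1 and (4.9, 1.3) in frame 2.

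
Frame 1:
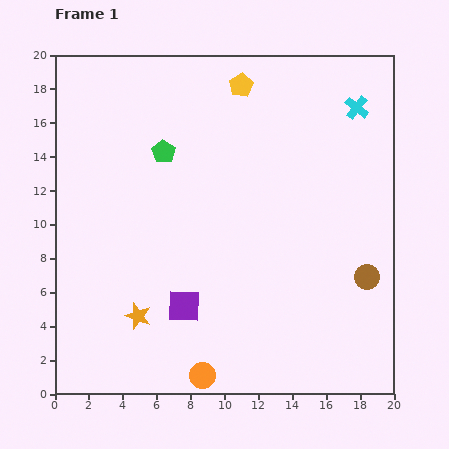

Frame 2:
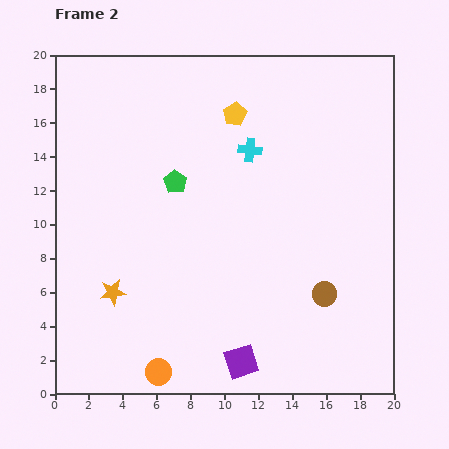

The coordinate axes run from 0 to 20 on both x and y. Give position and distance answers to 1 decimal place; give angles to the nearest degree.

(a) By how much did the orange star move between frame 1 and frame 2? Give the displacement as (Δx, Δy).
(-1.5, 1.4)

The orange star was at (4.9, 4.6) in frame 1 and (3.4, 6.0) in frame 2.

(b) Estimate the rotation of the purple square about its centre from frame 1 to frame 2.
20° counter-clockwise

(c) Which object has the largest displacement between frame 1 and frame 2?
the cyan cross

(moved 6.8; next 4.7)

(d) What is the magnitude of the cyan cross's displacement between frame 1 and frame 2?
6.8

The cyan cross moved from (17.8, 16.9) to (11.5, 14.4), a distance of √(6.3² + 2.5²) ≈ 6.8.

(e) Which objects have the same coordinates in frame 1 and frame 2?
none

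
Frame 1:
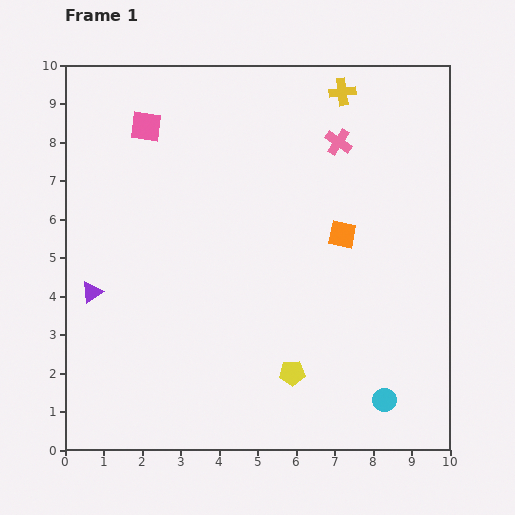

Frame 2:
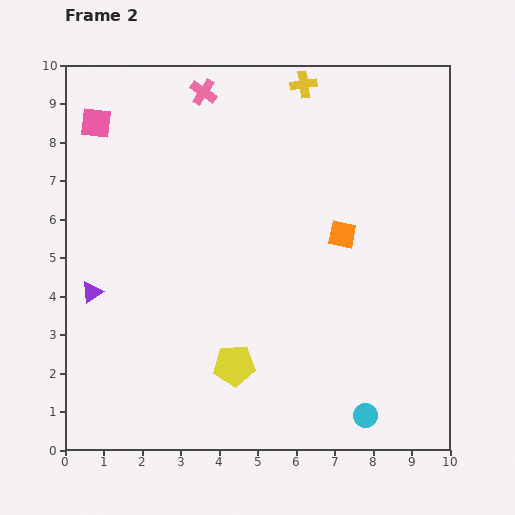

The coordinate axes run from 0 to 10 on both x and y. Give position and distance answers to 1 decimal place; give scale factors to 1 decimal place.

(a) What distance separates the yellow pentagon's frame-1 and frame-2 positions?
1.5

The yellow pentagon moved from (5.9, 2.0) to (4.4, 2.2), a distance of √(1.5² + 0.2²) ≈ 1.5.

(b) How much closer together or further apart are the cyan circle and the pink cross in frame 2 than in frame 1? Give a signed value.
+2.6

Distance in frame 1: 6.8. Distance in frame 2: 9.4.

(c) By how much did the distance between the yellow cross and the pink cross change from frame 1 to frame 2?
+1.3

Distance in frame 1: 1.3. Distance in frame 2: 2.6.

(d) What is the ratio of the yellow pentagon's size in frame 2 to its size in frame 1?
1.6×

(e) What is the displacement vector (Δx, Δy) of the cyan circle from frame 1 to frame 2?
(-0.5, -0.4)

The cyan circle was at (8.3, 1.3) in frame 1 and (7.8, 0.9) in frame 2.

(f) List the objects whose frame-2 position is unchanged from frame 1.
the orange square, the purple triangle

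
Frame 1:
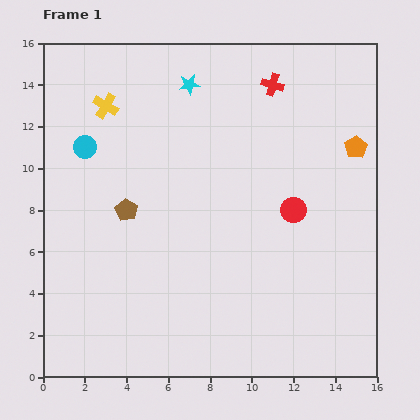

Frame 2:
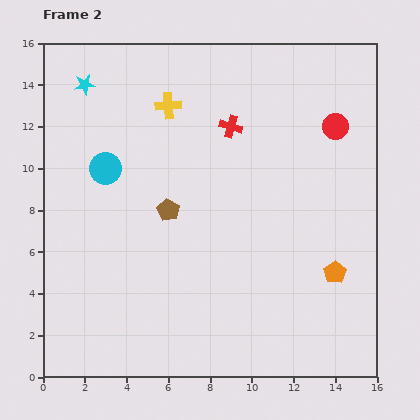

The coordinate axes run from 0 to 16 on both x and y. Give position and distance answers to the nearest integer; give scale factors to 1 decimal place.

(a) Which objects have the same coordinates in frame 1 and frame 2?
none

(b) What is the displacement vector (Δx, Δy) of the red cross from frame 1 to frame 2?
(-2, -2)

The red cross was at (11, 14) in frame 1 and (9, 12) in frame 2.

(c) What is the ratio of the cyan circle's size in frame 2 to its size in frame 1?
1.4×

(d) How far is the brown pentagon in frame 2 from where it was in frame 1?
2

The brown pentagon moved from (4, 8) to (6, 8), a distance of √(2² + 0²) ≈ 2.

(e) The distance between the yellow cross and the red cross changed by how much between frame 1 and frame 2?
-5

Distance in frame 1: 8. Distance in frame 2: 3.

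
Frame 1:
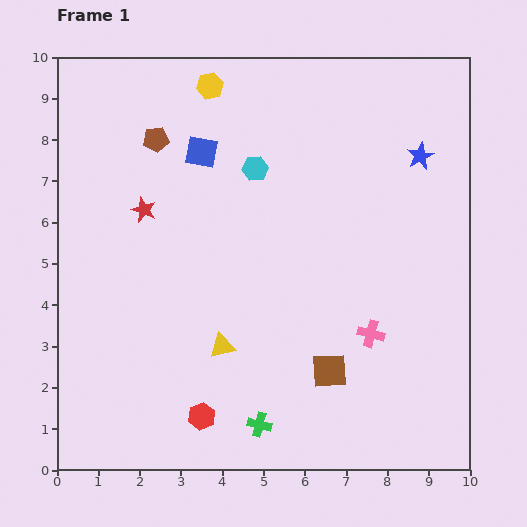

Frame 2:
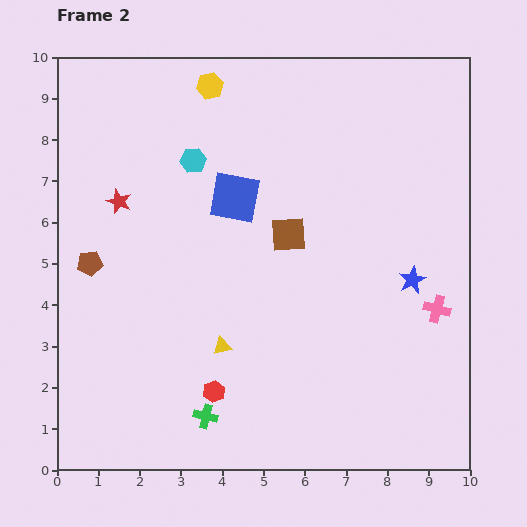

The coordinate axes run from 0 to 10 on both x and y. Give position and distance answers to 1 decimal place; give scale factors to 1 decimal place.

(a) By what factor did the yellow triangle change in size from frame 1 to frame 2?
0.7×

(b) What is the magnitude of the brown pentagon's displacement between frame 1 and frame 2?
3.4

The brown pentagon moved from (2.4, 8.0) to (0.8, 5.0), a distance of √(1.6² + 3.0²) ≈ 3.4.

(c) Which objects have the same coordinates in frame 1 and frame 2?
the yellow triangle, the yellow hexagon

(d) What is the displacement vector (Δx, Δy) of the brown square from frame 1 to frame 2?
(-1.0, 3.3)

The brown square was at (6.6, 2.4) in frame 1 and (5.6, 5.7) in frame 2.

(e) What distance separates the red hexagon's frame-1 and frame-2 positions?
0.7

The red hexagon moved from (3.5, 1.3) to (3.8, 1.9), a distance of √(0.3² + 0.6²) ≈ 0.7.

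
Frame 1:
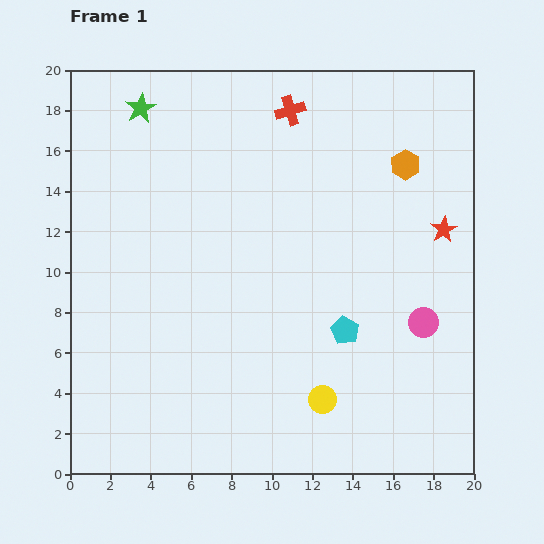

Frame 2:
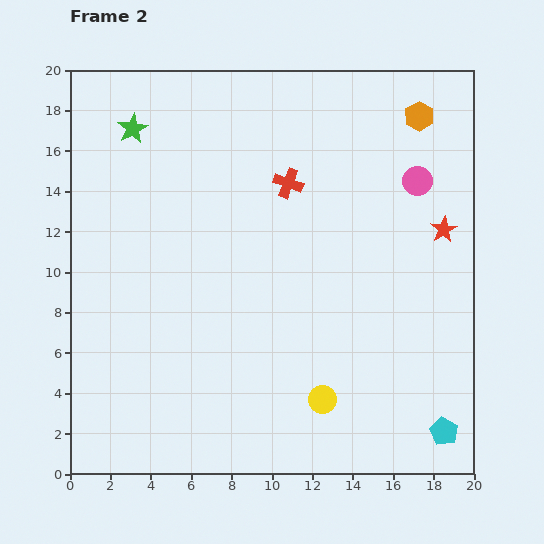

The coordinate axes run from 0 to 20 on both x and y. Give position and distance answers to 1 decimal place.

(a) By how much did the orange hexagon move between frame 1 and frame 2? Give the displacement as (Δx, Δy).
(0.7, 2.4)

The orange hexagon was at (16.6, 15.3) in frame 1 and (17.3, 17.7) in frame 2.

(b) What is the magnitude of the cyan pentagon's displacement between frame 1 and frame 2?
7.0

The cyan pentagon moved from (13.6, 7.1) to (18.5, 2.1), a distance of √(4.9² + 5.0²) ≈ 7.0.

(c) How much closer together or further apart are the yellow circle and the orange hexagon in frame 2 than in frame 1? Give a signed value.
+2.5

Distance in frame 1: 12.3. Distance in frame 2: 14.8.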